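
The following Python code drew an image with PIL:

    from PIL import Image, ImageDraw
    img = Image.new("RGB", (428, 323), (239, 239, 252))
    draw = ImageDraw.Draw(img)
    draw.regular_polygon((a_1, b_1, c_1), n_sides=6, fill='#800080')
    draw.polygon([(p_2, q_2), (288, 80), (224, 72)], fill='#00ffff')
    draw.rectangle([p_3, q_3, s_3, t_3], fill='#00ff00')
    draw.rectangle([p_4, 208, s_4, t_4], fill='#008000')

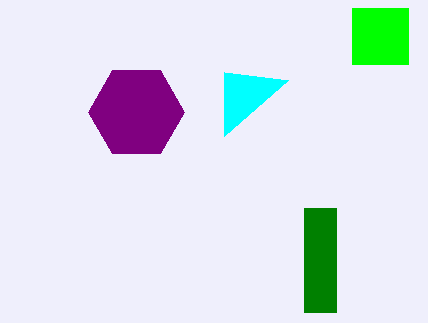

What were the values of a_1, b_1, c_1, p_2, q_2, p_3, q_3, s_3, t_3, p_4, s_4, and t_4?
a_1 = 136, b_1 = 112, c_1 = 48, p_2 = 224, q_2 = 136, p_3 = 352, q_3 = 8, s_3 = 408, t_3 = 64, p_4 = 304, s_4 = 336, t_4 = 312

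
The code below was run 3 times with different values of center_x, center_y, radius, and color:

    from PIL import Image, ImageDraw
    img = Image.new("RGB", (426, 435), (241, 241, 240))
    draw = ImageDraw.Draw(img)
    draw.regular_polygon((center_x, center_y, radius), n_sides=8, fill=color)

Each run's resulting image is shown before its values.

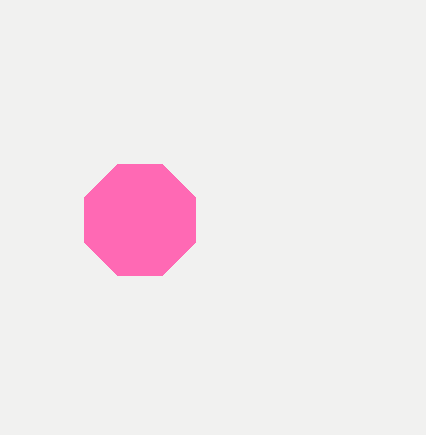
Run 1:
center_x = 140, center_y = 220, radius = 60, color = 'hotpink'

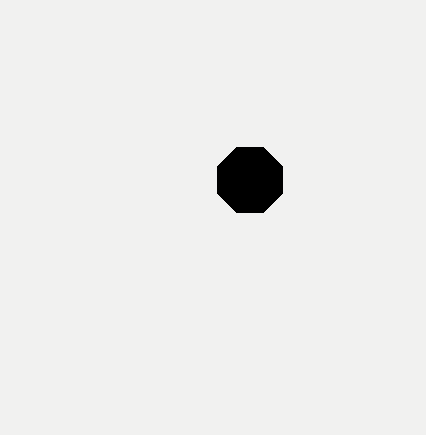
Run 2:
center_x = 250
center_y = 180
radius = 35
color = 'black'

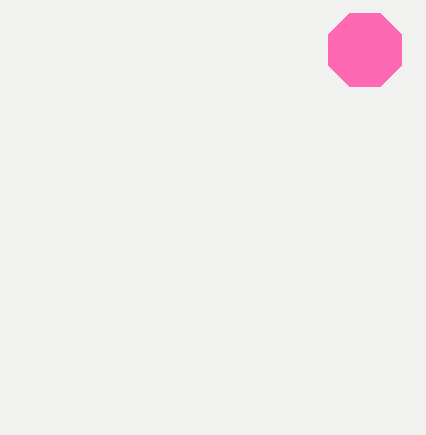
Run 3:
center_x = 365; center_y = 50; radius = 40; color = 'hotpink'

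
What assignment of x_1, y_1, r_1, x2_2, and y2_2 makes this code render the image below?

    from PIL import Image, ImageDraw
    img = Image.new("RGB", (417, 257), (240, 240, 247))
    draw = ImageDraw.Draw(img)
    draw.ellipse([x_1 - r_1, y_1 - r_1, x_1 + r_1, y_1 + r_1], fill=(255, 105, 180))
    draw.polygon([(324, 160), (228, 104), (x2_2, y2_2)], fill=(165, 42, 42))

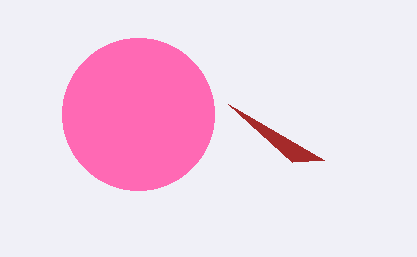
x_1 = 138, y_1 = 114, r_1 = 76, x2_2 = 292, y2_2 = 162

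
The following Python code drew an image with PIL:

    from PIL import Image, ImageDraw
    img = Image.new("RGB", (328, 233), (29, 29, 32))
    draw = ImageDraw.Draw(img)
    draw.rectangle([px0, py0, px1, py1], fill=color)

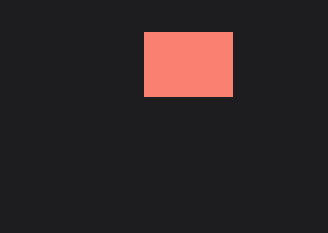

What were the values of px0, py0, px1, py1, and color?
px0 = 144
py0 = 32
px1 = 232
py1 = 96
color = 'salmon'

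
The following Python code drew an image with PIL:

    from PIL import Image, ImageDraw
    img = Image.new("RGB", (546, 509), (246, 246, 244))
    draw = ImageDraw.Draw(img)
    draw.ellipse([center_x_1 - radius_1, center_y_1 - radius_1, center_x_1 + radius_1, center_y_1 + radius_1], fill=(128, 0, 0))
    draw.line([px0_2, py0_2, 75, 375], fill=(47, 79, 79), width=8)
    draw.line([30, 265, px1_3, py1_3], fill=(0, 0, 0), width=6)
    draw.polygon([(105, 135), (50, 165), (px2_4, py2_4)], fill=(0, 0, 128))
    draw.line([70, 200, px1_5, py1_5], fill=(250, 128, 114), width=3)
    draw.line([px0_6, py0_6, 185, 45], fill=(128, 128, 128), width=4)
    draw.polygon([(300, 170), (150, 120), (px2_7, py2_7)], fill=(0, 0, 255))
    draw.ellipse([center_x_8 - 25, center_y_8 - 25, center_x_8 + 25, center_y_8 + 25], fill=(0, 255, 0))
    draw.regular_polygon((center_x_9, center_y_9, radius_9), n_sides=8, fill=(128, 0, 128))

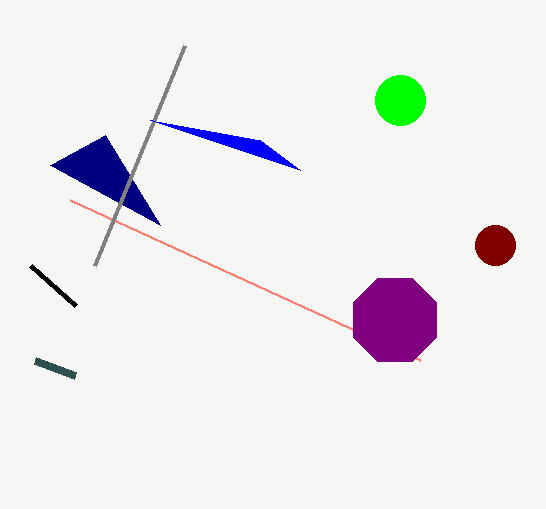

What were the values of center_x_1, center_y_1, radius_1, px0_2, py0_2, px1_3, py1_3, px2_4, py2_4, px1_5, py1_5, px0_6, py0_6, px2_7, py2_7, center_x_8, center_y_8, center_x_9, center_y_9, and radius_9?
center_x_1 = 495
center_y_1 = 245
radius_1 = 20
px0_2 = 35
py0_2 = 360
px1_3 = 75
py1_3 = 305
px2_4 = 160
py2_4 = 225
px1_5 = 420
py1_5 = 360
px0_6 = 95
py0_6 = 265
px2_7 = 260
py2_7 = 140
center_x_8 = 400
center_y_8 = 100
center_x_9 = 395
center_y_9 = 320
radius_9 = 45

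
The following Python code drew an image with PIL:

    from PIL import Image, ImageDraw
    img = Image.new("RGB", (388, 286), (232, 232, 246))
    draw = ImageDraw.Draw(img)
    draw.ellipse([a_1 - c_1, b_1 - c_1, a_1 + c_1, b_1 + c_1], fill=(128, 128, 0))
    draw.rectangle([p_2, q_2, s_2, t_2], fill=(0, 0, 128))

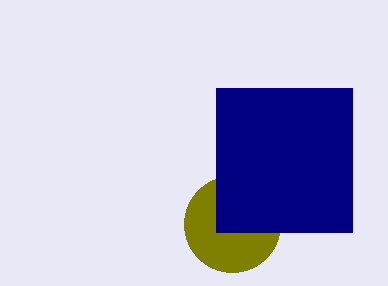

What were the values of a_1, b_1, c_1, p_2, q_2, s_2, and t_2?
a_1 = 232; b_1 = 224; c_1 = 48; p_2 = 216; q_2 = 88; s_2 = 352; t_2 = 232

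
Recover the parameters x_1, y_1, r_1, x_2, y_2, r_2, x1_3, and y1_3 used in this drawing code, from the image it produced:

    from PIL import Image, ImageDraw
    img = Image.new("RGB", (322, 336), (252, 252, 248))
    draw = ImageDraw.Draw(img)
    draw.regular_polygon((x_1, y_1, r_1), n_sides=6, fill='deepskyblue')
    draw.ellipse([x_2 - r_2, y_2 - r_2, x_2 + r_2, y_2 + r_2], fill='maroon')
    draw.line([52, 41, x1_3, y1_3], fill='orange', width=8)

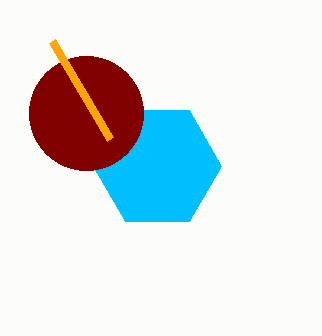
x_1 = 157
y_1 = 166
r_1 = 64
x_2 = 86
y_2 = 113
r_2 = 57
x1_3 = 110
y1_3 = 139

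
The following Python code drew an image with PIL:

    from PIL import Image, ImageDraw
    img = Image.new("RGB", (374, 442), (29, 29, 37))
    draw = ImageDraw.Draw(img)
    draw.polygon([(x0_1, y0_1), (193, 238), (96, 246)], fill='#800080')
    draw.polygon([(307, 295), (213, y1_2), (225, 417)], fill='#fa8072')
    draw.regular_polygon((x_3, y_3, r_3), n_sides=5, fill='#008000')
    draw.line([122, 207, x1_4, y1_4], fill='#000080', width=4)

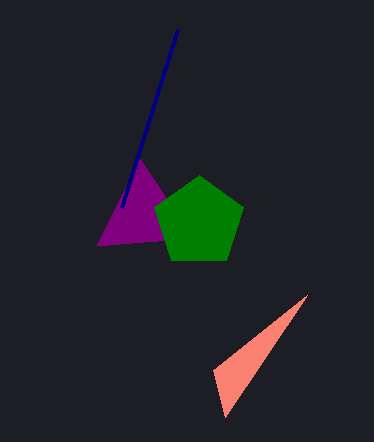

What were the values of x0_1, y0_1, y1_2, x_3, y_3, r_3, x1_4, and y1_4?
x0_1 = 140
y0_1 = 159
y1_2 = 370
x_3 = 199
y_3 = 222
r_3 = 47
x1_4 = 178
y1_4 = 29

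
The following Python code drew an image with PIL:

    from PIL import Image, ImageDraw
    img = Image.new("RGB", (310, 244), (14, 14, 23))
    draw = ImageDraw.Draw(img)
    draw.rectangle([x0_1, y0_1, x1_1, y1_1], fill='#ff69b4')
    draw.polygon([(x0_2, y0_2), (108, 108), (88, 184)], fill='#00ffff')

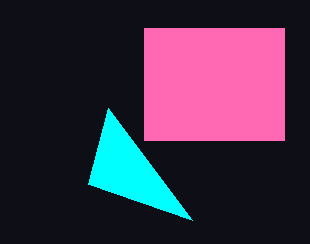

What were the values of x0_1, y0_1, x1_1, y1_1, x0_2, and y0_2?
x0_1 = 144
y0_1 = 28
x1_1 = 284
y1_1 = 140
x0_2 = 192
y0_2 = 220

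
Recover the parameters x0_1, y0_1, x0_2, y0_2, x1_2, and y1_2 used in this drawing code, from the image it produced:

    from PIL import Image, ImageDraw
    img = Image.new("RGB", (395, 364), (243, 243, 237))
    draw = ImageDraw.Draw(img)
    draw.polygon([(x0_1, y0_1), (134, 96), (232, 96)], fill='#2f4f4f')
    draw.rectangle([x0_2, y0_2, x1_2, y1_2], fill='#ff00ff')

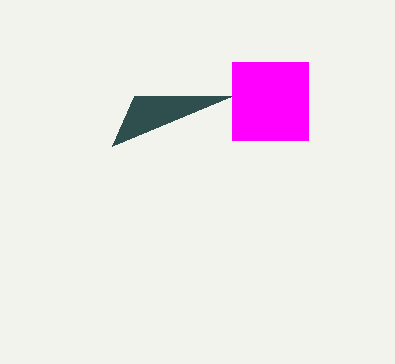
x0_1 = 112, y0_1 = 146, x0_2 = 232, y0_2 = 62, x1_2 = 308, y1_2 = 140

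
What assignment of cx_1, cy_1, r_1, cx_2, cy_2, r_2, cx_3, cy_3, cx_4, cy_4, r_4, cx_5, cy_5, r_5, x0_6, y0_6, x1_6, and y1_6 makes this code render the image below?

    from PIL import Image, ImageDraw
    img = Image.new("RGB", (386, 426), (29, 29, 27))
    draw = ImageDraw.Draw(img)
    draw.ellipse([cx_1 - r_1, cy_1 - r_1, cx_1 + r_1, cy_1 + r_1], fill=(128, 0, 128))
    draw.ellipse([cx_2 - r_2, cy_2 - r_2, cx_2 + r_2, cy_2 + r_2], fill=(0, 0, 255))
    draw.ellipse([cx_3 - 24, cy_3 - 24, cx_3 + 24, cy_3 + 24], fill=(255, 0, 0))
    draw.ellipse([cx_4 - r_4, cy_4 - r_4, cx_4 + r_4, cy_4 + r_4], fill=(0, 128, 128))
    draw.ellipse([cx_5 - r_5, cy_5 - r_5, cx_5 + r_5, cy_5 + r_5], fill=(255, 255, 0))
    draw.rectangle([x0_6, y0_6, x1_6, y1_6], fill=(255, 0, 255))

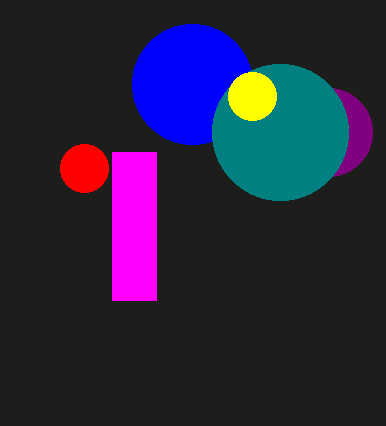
cx_1 = 328, cy_1 = 132, r_1 = 44, cx_2 = 192, cy_2 = 84, r_2 = 60, cx_3 = 84, cy_3 = 168, cx_4 = 280, cy_4 = 132, r_4 = 68, cx_5 = 252, cy_5 = 96, r_5 = 24, x0_6 = 112, y0_6 = 152, x1_6 = 156, y1_6 = 300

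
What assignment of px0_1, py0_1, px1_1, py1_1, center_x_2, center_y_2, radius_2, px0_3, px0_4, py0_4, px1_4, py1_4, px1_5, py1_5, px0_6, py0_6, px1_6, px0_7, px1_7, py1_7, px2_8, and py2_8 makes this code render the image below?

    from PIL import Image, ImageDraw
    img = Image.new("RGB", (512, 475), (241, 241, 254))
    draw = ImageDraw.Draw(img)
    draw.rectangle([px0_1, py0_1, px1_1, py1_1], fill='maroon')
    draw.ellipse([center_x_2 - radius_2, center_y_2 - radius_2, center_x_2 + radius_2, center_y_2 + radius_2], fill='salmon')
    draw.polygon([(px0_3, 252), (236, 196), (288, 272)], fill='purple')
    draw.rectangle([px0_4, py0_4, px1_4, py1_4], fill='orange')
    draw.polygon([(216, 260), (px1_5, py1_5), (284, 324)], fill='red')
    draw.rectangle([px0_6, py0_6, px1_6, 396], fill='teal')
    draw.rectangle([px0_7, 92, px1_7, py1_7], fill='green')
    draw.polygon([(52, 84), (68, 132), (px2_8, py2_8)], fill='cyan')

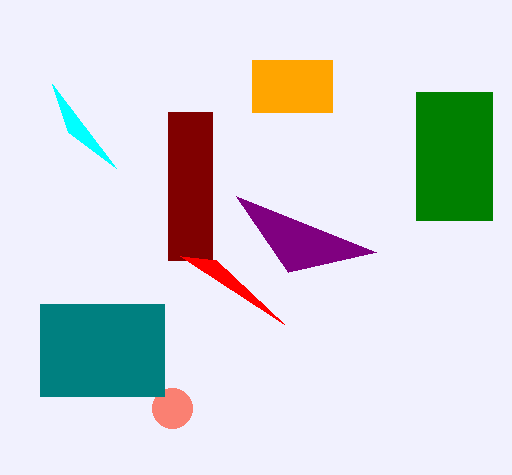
px0_1 = 168, py0_1 = 112, px1_1 = 212, py1_1 = 260, center_x_2 = 172, center_y_2 = 408, radius_2 = 20, px0_3 = 376, px0_4 = 252, py0_4 = 60, px1_4 = 332, py1_4 = 112, px1_5 = 180, py1_5 = 256, px0_6 = 40, py0_6 = 304, px1_6 = 164, px0_7 = 416, px1_7 = 492, py1_7 = 220, px2_8 = 116, py2_8 = 168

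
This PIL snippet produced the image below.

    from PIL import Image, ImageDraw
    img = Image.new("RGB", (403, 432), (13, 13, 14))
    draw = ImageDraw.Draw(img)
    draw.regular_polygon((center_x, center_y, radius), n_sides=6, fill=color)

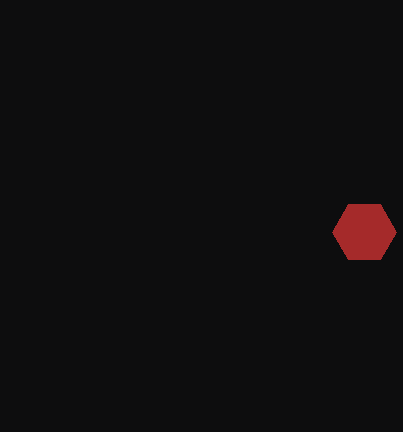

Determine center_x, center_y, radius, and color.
center_x = 364
center_y = 232
radius = 32
color = 'brown'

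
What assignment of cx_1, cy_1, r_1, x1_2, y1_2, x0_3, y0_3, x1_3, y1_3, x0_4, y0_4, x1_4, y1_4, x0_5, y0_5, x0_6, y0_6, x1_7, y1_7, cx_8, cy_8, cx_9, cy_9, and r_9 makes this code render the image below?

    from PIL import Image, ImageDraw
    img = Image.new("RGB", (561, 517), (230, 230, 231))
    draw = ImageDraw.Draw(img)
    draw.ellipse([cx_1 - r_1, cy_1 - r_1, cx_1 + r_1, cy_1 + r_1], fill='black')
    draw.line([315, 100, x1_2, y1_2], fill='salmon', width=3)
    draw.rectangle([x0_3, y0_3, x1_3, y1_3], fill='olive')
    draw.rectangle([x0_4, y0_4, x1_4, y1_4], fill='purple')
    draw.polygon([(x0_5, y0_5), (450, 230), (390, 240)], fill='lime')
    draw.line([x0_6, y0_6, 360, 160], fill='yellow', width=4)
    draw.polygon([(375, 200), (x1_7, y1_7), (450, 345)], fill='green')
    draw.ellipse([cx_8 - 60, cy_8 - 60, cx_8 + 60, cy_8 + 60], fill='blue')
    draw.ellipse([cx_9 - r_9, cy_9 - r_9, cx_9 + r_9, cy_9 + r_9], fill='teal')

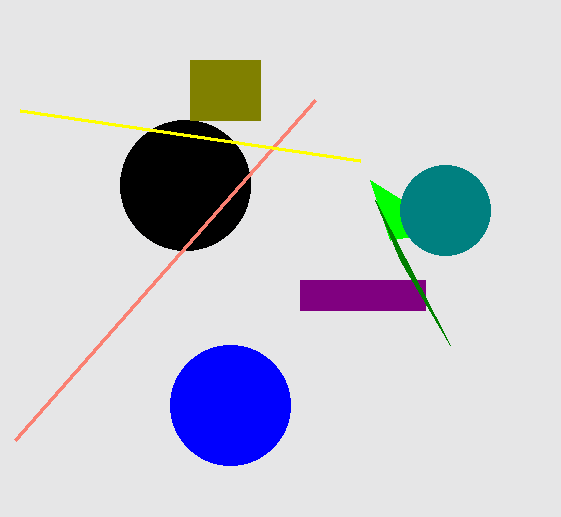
cx_1 = 185, cy_1 = 185, r_1 = 65, x1_2 = 15, y1_2 = 440, x0_3 = 190, y0_3 = 60, x1_3 = 260, y1_3 = 120, x0_4 = 300, y0_4 = 280, x1_4 = 425, y1_4 = 310, x0_5 = 370, y0_5 = 180, x0_6 = 20, y0_6 = 110, x1_7 = 400, y1_7 = 260, cx_8 = 230, cy_8 = 405, cx_9 = 445, cy_9 = 210, r_9 = 45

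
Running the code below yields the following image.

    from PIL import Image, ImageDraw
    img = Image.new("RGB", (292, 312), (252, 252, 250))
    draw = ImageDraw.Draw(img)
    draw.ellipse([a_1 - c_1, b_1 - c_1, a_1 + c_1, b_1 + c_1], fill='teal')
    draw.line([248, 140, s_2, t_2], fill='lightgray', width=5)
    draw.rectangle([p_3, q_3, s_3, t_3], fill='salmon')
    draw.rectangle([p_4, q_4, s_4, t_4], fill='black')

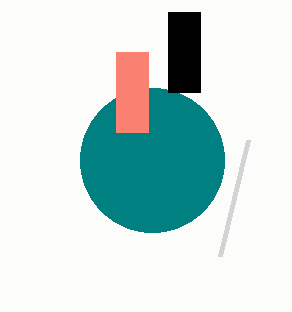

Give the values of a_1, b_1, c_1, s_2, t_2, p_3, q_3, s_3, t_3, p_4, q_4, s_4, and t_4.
a_1 = 152
b_1 = 160
c_1 = 72
s_2 = 220
t_2 = 256
p_3 = 116
q_3 = 52
s_3 = 148
t_3 = 132
p_4 = 168
q_4 = 12
s_4 = 200
t_4 = 92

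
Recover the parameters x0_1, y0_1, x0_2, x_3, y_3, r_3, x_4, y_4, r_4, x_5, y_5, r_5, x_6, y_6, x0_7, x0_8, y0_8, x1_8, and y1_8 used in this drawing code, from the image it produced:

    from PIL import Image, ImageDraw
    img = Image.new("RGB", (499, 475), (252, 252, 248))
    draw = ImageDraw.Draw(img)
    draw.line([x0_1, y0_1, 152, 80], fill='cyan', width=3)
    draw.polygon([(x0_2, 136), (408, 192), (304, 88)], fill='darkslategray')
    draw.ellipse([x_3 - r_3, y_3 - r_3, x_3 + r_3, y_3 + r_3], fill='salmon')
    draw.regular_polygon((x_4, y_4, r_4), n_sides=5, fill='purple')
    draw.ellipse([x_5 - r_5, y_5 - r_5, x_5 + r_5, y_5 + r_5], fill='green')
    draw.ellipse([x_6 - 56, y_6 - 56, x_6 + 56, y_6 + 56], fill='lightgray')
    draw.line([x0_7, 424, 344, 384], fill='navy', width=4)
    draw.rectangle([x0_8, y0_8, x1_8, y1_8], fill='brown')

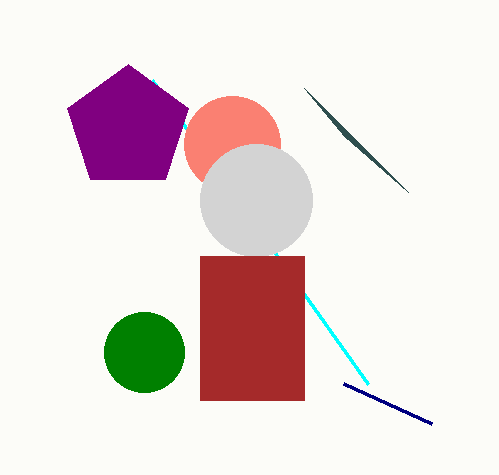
x0_1 = 368; y0_1 = 384; x0_2 = 344; x_3 = 232; y_3 = 144; r_3 = 48; x_4 = 128; y_4 = 128; r_4 = 64; x_5 = 144; y_5 = 352; r_5 = 40; x_6 = 256; y_6 = 200; x0_7 = 432; x0_8 = 200; y0_8 = 256; x1_8 = 304; y1_8 = 400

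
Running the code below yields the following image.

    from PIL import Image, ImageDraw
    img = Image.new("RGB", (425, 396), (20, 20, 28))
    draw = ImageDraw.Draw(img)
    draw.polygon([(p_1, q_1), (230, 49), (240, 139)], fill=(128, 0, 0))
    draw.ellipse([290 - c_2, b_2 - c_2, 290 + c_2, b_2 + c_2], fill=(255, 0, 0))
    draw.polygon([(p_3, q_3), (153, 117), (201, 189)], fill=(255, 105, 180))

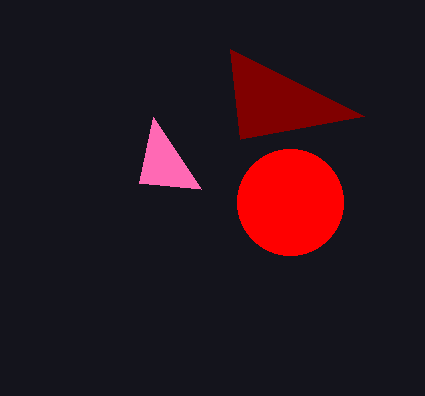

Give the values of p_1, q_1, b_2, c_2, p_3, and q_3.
p_1 = 364
q_1 = 116
b_2 = 202
c_2 = 53
p_3 = 139
q_3 = 183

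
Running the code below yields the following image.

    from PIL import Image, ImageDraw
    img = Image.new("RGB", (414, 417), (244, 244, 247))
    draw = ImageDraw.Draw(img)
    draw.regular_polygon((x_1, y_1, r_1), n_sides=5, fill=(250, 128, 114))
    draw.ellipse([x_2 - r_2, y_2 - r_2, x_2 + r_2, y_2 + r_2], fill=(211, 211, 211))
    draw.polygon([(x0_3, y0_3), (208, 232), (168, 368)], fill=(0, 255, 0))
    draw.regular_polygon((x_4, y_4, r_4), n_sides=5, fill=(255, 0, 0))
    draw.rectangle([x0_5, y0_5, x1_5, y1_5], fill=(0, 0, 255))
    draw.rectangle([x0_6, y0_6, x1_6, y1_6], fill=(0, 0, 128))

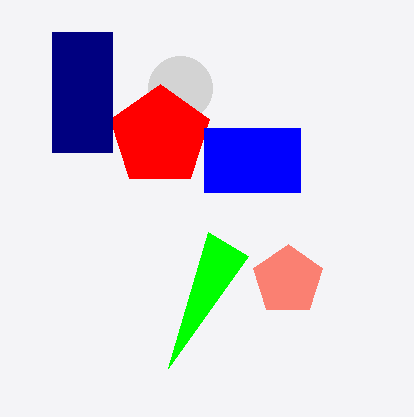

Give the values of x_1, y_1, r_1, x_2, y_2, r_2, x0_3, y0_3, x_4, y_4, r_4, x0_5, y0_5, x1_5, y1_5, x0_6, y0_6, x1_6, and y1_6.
x_1 = 288; y_1 = 280; r_1 = 36; x_2 = 180; y_2 = 88; r_2 = 32; x0_3 = 248; y0_3 = 256; x_4 = 160; y_4 = 136; r_4 = 52; x0_5 = 204; y0_5 = 128; x1_5 = 300; y1_5 = 192; x0_6 = 52; y0_6 = 32; x1_6 = 112; y1_6 = 152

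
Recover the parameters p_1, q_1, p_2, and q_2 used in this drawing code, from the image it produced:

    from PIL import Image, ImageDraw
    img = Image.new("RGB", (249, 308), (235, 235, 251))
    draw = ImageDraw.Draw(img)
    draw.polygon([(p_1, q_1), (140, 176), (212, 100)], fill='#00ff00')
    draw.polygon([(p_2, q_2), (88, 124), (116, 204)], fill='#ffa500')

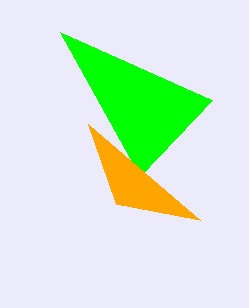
p_1 = 60, q_1 = 32, p_2 = 200, q_2 = 220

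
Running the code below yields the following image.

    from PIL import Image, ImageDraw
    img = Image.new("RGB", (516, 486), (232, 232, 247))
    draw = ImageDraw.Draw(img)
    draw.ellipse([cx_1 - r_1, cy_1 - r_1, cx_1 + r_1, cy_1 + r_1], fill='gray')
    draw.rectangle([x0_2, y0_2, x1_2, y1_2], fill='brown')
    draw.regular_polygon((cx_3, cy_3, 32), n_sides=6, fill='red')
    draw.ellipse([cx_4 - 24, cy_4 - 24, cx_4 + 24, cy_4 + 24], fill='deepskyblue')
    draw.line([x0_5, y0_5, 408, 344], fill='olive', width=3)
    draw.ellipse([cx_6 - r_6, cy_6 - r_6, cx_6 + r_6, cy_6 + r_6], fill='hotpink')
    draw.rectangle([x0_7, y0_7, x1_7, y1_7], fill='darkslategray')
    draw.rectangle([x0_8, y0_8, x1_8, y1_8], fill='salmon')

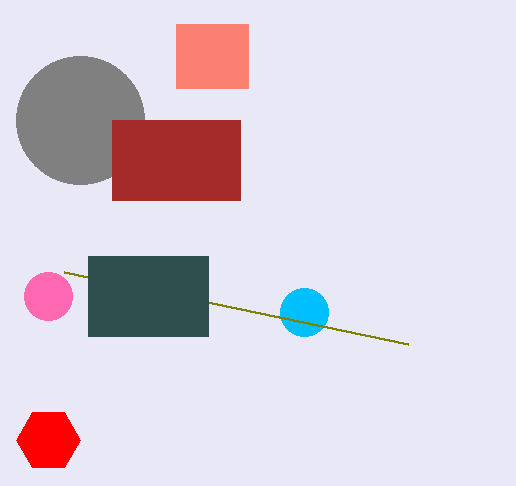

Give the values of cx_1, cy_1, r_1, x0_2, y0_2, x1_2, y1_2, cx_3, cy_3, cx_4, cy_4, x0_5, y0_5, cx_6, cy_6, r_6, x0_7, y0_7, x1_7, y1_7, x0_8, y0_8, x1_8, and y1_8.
cx_1 = 80
cy_1 = 120
r_1 = 64
x0_2 = 112
y0_2 = 120
x1_2 = 240
y1_2 = 200
cx_3 = 48
cy_3 = 440
cx_4 = 304
cy_4 = 312
x0_5 = 64
y0_5 = 272
cx_6 = 48
cy_6 = 296
r_6 = 24
x0_7 = 88
y0_7 = 256
x1_7 = 208
y1_7 = 336
x0_8 = 176
y0_8 = 24
x1_8 = 248
y1_8 = 88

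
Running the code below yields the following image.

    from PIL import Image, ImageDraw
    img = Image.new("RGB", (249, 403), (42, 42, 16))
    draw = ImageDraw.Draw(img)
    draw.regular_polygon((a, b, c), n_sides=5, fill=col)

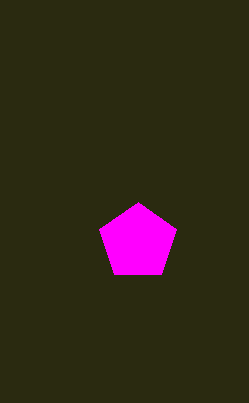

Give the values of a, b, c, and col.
a = 138; b = 242; c = 40; col = 'magenta'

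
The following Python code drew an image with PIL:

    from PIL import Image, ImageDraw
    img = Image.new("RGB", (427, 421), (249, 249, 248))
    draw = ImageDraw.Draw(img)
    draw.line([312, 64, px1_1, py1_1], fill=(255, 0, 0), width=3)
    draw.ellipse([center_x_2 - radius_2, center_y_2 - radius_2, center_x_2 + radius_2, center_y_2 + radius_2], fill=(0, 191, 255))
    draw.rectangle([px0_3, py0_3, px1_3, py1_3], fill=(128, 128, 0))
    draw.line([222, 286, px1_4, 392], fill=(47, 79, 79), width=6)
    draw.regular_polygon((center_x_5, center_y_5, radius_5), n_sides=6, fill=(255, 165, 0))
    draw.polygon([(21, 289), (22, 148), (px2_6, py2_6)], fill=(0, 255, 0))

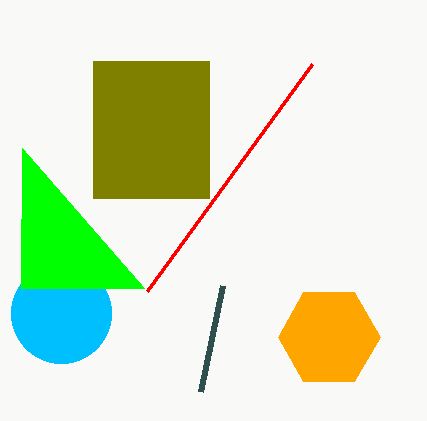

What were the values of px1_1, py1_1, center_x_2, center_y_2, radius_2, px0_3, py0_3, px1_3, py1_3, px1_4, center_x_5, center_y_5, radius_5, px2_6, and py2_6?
px1_1 = 147
py1_1 = 291
center_x_2 = 61
center_y_2 = 313
radius_2 = 50
px0_3 = 93
py0_3 = 61
px1_3 = 209
py1_3 = 198
px1_4 = 200
center_x_5 = 329
center_y_5 = 337
radius_5 = 51
px2_6 = 144
py2_6 = 288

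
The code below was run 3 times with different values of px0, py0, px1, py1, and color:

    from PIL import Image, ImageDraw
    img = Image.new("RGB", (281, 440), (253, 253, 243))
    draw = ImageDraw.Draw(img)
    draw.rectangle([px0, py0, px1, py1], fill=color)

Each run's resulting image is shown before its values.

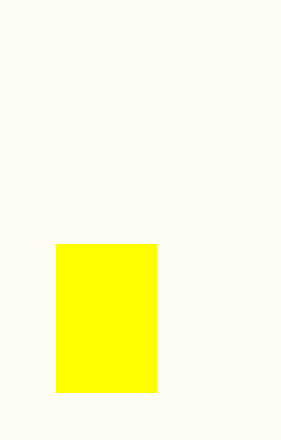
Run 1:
px0 = 56
py0 = 244
px1 = 156
py1 = 392
color = 'yellow'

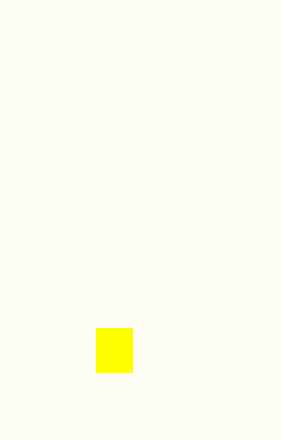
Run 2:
px0 = 96, py0 = 328, px1 = 132, py1 = 372, color = 'yellow'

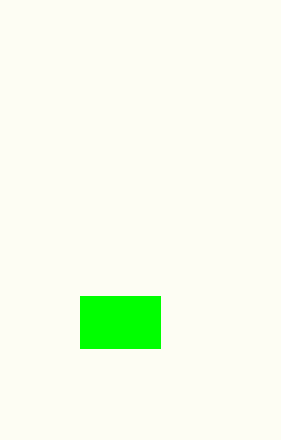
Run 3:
px0 = 80, py0 = 296, px1 = 160, py1 = 348, color = 'lime'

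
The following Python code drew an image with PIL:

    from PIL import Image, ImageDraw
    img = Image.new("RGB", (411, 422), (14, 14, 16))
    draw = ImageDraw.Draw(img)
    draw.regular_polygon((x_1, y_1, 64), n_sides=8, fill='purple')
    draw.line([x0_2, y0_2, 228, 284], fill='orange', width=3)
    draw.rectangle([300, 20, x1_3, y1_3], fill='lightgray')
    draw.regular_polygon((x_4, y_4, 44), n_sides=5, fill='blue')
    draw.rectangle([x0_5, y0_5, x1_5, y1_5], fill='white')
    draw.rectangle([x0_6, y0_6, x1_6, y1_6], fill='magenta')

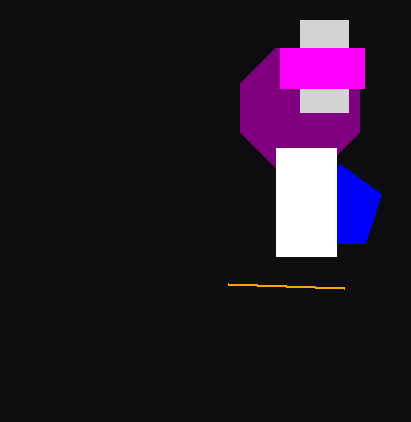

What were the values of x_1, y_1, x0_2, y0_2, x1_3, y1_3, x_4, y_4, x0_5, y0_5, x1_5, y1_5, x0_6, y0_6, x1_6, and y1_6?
x_1 = 300, y_1 = 108, x0_2 = 344, y0_2 = 288, x1_3 = 348, y1_3 = 112, x_4 = 340, y_4 = 208, x0_5 = 276, y0_5 = 148, x1_5 = 336, y1_5 = 256, x0_6 = 280, y0_6 = 48, x1_6 = 364, y1_6 = 88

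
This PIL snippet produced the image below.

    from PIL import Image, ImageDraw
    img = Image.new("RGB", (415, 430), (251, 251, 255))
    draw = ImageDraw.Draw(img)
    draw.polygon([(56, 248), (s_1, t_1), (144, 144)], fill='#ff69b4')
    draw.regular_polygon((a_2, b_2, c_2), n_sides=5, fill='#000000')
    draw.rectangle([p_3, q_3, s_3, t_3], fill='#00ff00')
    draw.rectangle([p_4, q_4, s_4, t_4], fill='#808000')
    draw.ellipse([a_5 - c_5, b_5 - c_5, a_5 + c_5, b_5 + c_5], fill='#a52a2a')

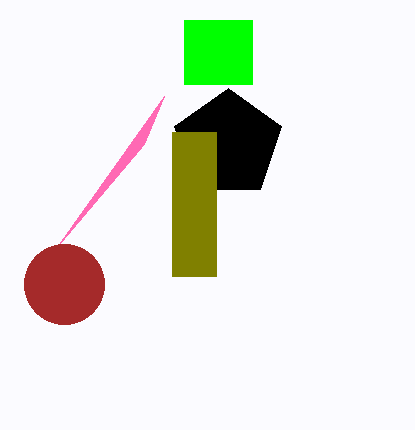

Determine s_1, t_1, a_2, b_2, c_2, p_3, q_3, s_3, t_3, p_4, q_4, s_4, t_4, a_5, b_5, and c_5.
s_1 = 164
t_1 = 96
a_2 = 228
b_2 = 144
c_2 = 56
p_3 = 184
q_3 = 20
s_3 = 252
t_3 = 84
p_4 = 172
q_4 = 132
s_4 = 216
t_4 = 276
a_5 = 64
b_5 = 284
c_5 = 40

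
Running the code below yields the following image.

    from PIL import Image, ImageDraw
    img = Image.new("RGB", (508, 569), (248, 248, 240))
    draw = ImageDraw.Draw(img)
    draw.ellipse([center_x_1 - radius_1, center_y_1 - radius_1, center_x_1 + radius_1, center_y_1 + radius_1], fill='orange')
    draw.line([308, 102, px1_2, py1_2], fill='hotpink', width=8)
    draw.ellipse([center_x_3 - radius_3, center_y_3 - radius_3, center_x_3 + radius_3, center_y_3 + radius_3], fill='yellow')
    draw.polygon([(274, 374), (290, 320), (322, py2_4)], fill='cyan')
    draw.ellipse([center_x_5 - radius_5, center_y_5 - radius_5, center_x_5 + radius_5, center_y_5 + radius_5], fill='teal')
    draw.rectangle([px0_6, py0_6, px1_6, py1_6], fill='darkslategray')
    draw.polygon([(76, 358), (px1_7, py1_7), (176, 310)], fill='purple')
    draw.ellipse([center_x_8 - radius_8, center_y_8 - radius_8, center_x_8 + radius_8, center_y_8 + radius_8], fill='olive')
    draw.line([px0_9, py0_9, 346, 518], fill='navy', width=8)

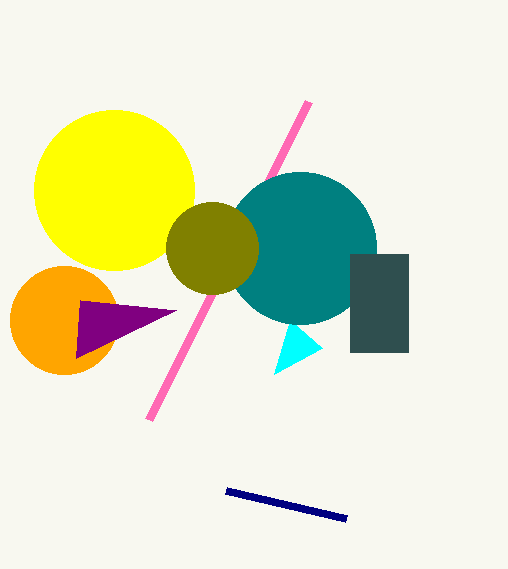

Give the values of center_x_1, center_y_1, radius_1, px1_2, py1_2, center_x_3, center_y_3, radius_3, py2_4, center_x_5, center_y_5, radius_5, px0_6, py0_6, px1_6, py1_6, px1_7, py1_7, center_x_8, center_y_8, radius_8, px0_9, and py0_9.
center_x_1 = 64
center_y_1 = 320
radius_1 = 54
px1_2 = 148
py1_2 = 420
center_x_3 = 114
center_y_3 = 190
radius_3 = 80
py2_4 = 348
center_x_5 = 300
center_y_5 = 248
radius_5 = 76
px0_6 = 350
py0_6 = 254
px1_6 = 408
py1_6 = 352
px1_7 = 80
py1_7 = 300
center_x_8 = 212
center_y_8 = 248
radius_8 = 46
px0_9 = 226
py0_9 = 490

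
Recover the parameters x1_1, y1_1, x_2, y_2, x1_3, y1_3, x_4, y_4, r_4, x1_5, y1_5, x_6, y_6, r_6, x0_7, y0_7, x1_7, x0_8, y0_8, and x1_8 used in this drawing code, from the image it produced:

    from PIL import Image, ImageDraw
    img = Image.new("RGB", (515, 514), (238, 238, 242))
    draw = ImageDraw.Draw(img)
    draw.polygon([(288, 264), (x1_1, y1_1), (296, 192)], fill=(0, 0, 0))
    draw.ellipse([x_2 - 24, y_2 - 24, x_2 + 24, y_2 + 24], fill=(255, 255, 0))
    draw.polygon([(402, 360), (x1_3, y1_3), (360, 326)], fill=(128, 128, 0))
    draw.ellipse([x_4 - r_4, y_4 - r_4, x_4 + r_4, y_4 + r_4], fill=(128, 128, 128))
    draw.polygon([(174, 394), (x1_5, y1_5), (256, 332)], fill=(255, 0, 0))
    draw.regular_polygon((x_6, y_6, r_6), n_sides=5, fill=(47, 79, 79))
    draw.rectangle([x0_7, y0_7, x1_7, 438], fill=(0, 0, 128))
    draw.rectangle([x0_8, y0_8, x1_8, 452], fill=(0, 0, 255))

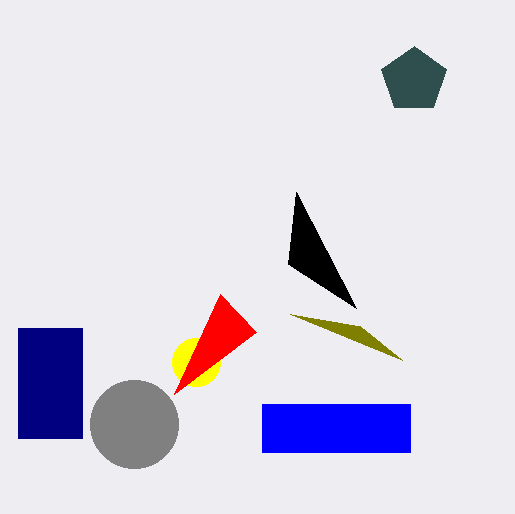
x1_1 = 356, y1_1 = 308, x_2 = 196, y_2 = 362, x1_3 = 290, y1_3 = 314, x_4 = 134, y_4 = 424, r_4 = 44, x1_5 = 220, y1_5 = 294, x_6 = 414, y_6 = 80, r_6 = 34, x0_7 = 18, y0_7 = 328, x1_7 = 82, x0_8 = 262, y0_8 = 404, x1_8 = 410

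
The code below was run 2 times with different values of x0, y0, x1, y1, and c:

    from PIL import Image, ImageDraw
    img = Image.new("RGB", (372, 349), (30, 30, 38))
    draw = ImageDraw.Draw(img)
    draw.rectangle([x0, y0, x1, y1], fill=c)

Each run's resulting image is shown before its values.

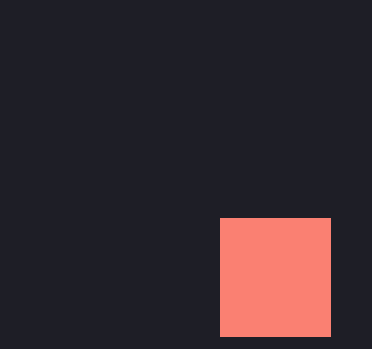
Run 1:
x0 = 220, y0 = 218, x1 = 330, y1 = 336, c = 'salmon'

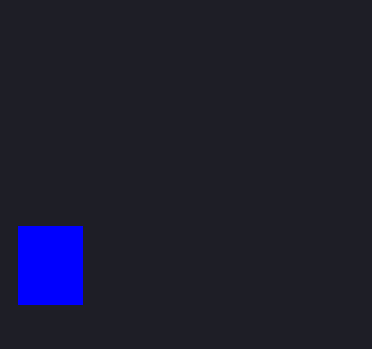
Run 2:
x0 = 18, y0 = 226, x1 = 82, y1 = 304, c = 'blue'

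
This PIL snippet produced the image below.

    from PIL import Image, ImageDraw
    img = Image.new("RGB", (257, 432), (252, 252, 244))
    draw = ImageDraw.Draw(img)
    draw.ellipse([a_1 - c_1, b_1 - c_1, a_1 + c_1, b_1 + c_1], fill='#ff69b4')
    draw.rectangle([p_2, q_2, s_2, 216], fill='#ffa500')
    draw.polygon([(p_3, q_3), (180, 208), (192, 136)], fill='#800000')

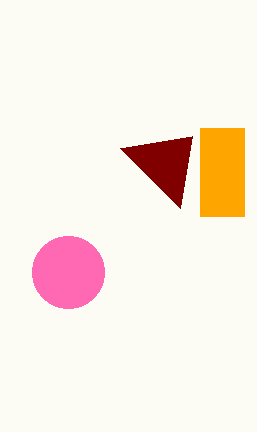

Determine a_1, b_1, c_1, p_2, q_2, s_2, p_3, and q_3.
a_1 = 68, b_1 = 272, c_1 = 36, p_2 = 200, q_2 = 128, s_2 = 244, p_3 = 120, q_3 = 148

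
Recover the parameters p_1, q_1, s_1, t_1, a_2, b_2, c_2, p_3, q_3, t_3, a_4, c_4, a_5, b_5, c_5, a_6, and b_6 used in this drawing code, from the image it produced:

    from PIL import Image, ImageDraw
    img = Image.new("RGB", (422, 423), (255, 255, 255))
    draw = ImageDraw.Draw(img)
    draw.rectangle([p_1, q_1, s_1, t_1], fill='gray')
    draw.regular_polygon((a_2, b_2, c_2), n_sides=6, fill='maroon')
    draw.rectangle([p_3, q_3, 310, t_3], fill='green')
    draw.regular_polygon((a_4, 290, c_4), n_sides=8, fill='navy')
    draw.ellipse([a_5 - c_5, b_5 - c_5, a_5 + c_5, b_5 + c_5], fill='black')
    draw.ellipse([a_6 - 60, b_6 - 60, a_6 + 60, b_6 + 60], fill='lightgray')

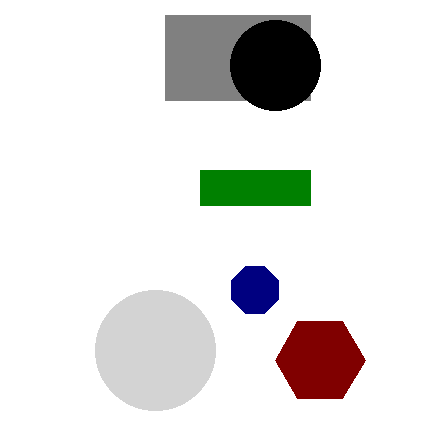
p_1 = 165
q_1 = 15
s_1 = 310
t_1 = 100
a_2 = 320
b_2 = 360
c_2 = 45
p_3 = 200
q_3 = 170
t_3 = 205
a_4 = 255
c_4 = 25
a_5 = 275
b_5 = 65
c_5 = 45
a_6 = 155
b_6 = 350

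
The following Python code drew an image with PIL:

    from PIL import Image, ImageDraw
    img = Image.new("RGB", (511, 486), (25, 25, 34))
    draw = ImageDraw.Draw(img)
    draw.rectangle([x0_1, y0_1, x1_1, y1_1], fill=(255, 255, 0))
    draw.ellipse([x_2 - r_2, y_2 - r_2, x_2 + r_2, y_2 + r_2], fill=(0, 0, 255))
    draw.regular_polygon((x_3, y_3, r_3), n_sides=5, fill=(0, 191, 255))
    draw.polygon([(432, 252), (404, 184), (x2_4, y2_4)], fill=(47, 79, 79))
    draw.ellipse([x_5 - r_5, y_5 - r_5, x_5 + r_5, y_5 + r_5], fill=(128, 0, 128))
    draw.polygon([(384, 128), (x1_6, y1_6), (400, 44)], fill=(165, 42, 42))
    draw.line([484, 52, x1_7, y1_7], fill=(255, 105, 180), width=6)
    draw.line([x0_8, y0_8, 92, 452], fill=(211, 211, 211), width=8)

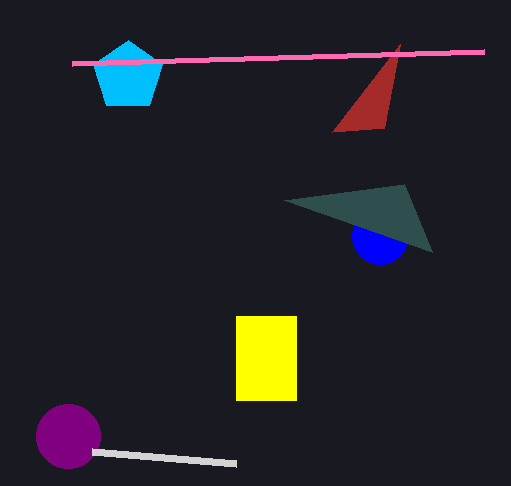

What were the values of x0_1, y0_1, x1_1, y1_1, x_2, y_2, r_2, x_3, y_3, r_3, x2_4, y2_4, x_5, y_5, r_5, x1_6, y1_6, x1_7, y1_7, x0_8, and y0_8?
x0_1 = 236
y0_1 = 316
x1_1 = 296
y1_1 = 400
x_2 = 380
y_2 = 236
r_2 = 28
x_3 = 128
y_3 = 76
r_3 = 36
x2_4 = 284
y2_4 = 200
x_5 = 68
y_5 = 436
r_5 = 32
x1_6 = 332
y1_6 = 132
x1_7 = 72
y1_7 = 64
x0_8 = 236
y0_8 = 464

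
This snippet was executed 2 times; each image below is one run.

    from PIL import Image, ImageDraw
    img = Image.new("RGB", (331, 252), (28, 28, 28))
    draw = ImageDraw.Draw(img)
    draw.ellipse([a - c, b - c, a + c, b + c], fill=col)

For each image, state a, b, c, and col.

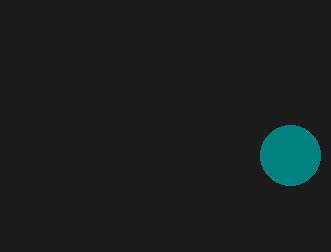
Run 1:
a = 290
b = 155
c = 30
col = 'teal'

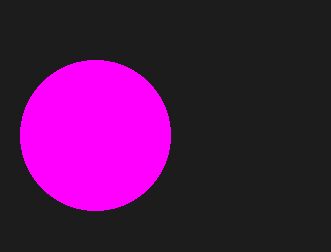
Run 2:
a = 95
b = 135
c = 75
col = 'magenta'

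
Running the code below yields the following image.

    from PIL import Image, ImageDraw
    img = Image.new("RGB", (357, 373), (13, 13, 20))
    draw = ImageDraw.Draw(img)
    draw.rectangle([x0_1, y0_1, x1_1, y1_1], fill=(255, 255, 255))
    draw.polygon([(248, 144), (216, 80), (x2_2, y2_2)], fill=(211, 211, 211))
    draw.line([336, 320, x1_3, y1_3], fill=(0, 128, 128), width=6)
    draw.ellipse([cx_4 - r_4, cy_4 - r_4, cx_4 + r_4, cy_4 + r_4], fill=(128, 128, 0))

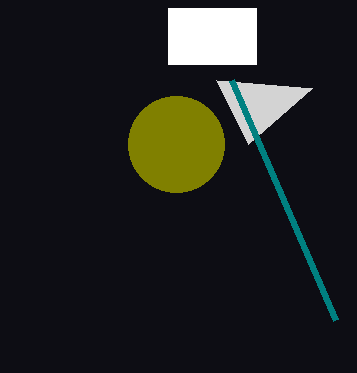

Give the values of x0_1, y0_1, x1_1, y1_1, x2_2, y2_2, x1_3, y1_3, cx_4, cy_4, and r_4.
x0_1 = 168
y0_1 = 8
x1_1 = 256
y1_1 = 64
x2_2 = 312
y2_2 = 88
x1_3 = 232
y1_3 = 80
cx_4 = 176
cy_4 = 144
r_4 = 48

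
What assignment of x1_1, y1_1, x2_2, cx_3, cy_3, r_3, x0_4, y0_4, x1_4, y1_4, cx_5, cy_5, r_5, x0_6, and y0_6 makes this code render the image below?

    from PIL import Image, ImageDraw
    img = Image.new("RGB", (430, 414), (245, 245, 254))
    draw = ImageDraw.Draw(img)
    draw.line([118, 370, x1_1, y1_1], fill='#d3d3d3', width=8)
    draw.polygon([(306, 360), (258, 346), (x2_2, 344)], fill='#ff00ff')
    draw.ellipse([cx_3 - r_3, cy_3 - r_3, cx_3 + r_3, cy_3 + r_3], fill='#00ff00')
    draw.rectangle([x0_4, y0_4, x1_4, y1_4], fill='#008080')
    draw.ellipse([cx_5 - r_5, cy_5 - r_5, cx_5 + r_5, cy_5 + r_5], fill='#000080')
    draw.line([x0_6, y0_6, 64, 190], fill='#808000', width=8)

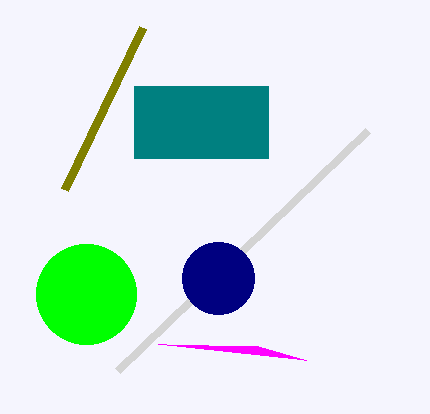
x1_1 = 368; y1_1 = 130; x2_2 = 158; cx_3 = 86; cy_3 = 294; r_3 = 50; x0_4 = 134; y0_4 = 86; x1_4 = 268; y1_4 = 158; cx_5 = 218; cy_5 = 278; r_5 = 36; x0_6 = 142; y0_6 = 28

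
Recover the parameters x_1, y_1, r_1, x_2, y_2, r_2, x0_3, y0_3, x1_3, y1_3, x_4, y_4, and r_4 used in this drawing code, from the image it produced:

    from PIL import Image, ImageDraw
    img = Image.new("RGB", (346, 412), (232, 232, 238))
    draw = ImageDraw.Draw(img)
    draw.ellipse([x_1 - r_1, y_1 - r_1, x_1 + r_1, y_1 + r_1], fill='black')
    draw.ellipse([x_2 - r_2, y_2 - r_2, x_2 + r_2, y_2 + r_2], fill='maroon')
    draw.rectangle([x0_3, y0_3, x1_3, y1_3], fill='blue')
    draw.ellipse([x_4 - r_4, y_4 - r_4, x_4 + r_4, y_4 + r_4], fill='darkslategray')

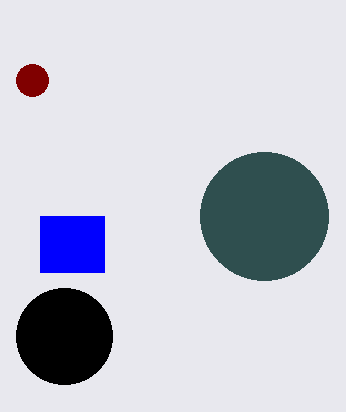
x_1 = 64; y_1 = 336; r_1 = 48; x_2 = 32; y_2 = 80; r_2 = 16; x0_3 = 40; y0_3 = 216; x1_3 = 104; y1_3 = 272; x_4 = 264; y_4 = 216; r_4 = 64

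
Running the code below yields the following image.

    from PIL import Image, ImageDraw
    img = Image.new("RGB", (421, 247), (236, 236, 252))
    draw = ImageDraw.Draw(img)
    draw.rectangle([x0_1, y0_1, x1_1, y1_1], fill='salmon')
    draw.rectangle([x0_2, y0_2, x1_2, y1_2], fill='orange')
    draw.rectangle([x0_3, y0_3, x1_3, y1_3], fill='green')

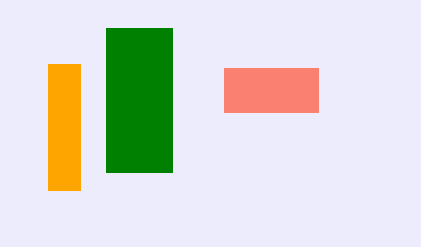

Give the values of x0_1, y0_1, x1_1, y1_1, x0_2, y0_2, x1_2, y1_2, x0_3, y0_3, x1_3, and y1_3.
x0_1 = 224
y0_1 = 68
x1_1 = 318
y1_1 = 112
x0_2 = 48
y0_2 = 64
x1_2 = 80
y1_2 = 190
x0_3 = 106
y0_3 = 28
x1_3 = 172
y1_3 = 172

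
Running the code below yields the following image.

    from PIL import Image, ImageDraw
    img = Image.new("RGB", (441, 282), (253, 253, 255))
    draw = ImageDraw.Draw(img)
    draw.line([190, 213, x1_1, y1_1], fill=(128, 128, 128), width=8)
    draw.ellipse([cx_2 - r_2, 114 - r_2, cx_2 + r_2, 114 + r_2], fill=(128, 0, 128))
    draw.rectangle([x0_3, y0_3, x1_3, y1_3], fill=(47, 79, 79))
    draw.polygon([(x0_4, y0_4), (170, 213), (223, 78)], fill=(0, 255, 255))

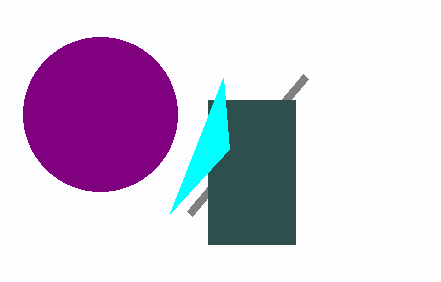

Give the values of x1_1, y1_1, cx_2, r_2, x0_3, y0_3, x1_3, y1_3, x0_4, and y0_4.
x1_1 = 306
y1_1 = 76
cx_2 = 100
r_2 = 77
x0_3 = 208
y0_3 = 100
x1_3 = 295
y1_3 = 244
x0_4 = 229
y0_4 = 149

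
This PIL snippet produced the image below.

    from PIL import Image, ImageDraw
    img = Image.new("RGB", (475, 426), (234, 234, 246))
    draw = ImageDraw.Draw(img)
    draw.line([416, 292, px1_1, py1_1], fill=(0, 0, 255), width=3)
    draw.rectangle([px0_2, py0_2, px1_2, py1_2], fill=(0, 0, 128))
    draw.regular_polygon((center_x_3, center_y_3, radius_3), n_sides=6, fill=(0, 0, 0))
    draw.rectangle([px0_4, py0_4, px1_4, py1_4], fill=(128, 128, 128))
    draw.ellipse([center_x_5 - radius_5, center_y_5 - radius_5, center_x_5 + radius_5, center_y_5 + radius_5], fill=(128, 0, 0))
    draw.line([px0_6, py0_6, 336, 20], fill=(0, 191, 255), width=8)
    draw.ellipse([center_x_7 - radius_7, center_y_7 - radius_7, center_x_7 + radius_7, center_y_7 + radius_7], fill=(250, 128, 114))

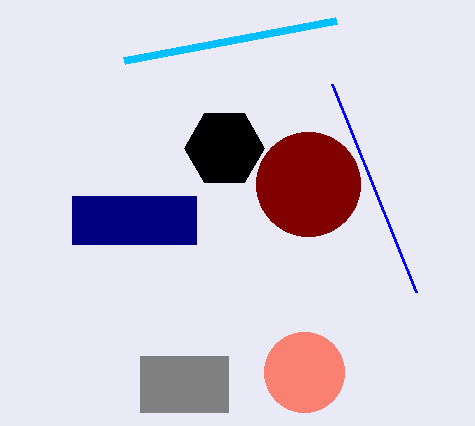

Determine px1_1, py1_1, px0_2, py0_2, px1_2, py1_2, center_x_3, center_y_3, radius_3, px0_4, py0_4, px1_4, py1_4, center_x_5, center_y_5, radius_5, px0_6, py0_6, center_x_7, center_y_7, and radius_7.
px1_1 = 332, py1_1 = 84, px0_2 = 72, py0_2 = 196, px1_2 = 196, py1_2 = 244, center_x_3 = 224, center_y_3 = 148, radius_3 = 40, px0_4 = 140, py0_4 = 356, px1_4 = 228, py1_4 = 412, center_x_5 = 308, center_y_5 = 184, radius_5 = 52, px0_6 = 124, py0_6 = 60, center_x_7 = 304, center_y_7 = 372, radius_7 = 40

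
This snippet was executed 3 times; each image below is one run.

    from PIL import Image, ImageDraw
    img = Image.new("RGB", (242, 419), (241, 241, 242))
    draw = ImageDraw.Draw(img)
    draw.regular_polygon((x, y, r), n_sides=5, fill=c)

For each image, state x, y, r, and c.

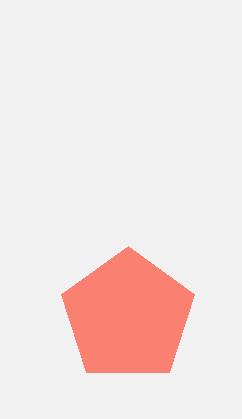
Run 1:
x = 128, y = 316, r = 70, c = 'salmon'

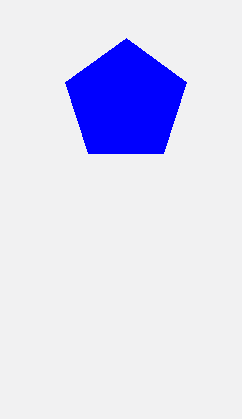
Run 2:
x = 126
y = 102
r = 64
c = 'blue'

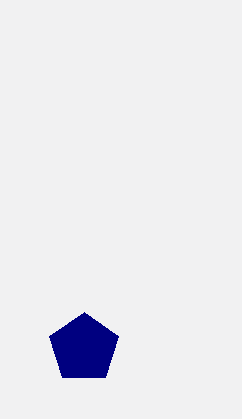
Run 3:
x = 84; y = 348; r = 36; c = 'navy'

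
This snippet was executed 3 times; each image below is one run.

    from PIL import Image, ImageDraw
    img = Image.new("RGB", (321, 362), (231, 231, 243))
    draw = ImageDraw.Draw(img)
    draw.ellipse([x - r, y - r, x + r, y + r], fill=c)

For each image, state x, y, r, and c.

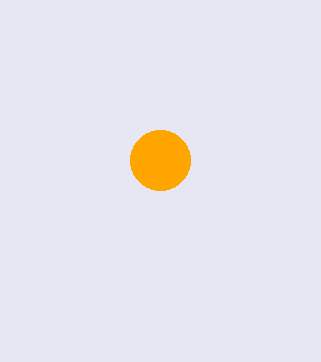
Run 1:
x = 160; y = 160; r = 30; c = 'orange'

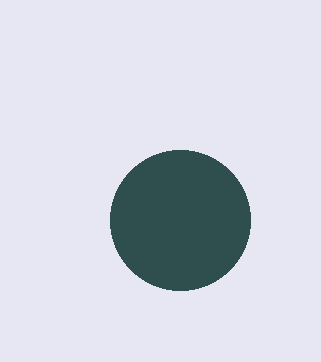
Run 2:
x = 180
y = 220
r = 70
c = 'darkslategray'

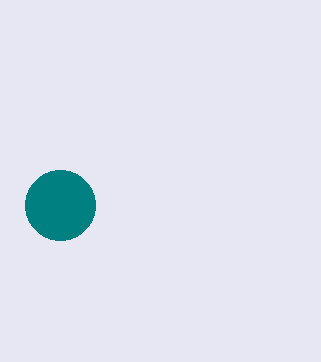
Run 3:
x = 60; y = 205; r = 35; c = 'teal'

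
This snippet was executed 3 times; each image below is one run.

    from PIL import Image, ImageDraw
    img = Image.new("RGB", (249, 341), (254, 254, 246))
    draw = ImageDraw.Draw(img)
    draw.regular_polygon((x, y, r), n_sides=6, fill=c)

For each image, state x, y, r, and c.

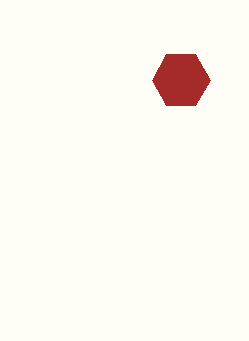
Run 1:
x = 181; y = 80; r = 29; c = 'brown'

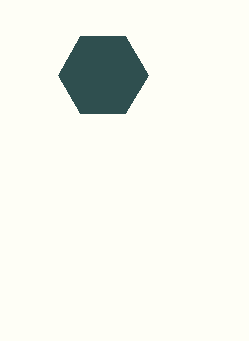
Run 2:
x = 103
y = 75
r = 45
c = 'darkslategray'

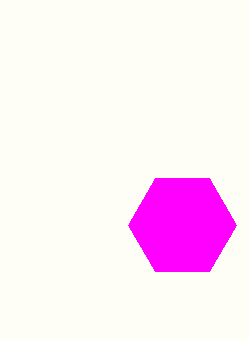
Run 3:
x = 182, y = 225, r = 54, c = 'magenta'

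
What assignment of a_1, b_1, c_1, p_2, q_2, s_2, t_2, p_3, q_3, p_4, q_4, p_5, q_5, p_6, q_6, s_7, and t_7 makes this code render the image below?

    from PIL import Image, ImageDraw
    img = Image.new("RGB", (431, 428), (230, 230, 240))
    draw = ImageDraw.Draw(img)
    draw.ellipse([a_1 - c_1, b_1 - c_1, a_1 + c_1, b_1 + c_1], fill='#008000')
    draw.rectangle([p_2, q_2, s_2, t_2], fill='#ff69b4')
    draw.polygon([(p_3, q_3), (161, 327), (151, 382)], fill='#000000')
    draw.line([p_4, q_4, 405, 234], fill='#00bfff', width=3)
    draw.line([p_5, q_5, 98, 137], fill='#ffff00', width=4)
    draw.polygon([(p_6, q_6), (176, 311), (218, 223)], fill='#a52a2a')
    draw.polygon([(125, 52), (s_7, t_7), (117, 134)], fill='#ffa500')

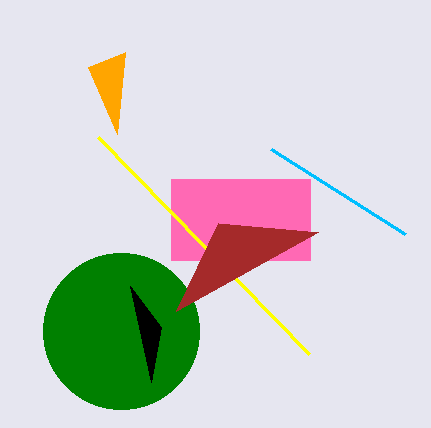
a_1 = 121, b_1 = 331, c_1 = 78, p_2 = 171, q_2 = 179, s_2 = 310, t_2 = 260, p_3 = 130, q_3 = 286, p_4 = 271, q_4 = 149, p_5 = 309, q_5 = 354, p_6 = 318, q_6 = 232, s_7 = 88, t_7 = 67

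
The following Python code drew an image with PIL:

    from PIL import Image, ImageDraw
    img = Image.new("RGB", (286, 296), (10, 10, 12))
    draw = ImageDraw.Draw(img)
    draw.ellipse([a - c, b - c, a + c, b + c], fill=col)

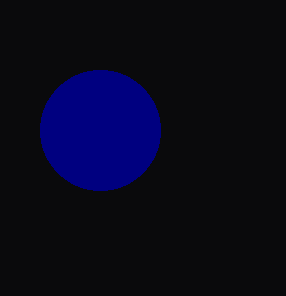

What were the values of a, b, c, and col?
a = 100; b = 130; c = 60; col = 'navy'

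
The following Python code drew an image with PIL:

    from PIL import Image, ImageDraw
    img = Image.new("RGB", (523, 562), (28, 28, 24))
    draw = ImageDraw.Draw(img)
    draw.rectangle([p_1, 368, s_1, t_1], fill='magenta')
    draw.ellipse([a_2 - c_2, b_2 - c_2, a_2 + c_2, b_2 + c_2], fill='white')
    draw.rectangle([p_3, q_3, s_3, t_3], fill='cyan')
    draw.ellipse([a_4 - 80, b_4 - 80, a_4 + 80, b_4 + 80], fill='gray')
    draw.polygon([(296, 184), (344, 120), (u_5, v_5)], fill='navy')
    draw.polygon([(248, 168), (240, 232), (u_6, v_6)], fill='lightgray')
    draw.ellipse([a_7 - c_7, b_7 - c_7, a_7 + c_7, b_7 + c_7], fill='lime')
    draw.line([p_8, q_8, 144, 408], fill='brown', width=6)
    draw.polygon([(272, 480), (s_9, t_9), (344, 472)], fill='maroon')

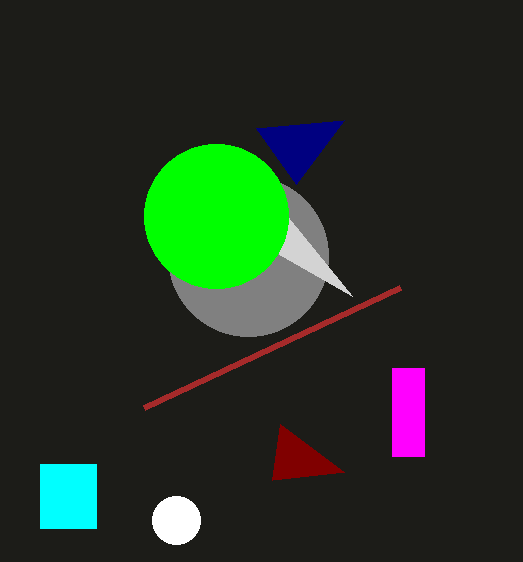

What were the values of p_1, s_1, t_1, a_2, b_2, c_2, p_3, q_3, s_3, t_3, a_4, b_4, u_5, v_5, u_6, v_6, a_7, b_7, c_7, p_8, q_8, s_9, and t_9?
p_1 = 392
s_1 = 424
t_1 = 456
a_2 = 176
b_2 = 520
c_2 = 24
p_3 = 40
q_3 = 464
s_3 = 96
t_3 = 528
a_4 = 248
b_4 = 256
u_5 = 256
v_5 = 128
u_6 = 352
v_6 = 296
a_7 = 216
b_7 = 216
c_7 = 72
p_8 = 400
q_8 = 288
s_9 = 280
t_9 = 424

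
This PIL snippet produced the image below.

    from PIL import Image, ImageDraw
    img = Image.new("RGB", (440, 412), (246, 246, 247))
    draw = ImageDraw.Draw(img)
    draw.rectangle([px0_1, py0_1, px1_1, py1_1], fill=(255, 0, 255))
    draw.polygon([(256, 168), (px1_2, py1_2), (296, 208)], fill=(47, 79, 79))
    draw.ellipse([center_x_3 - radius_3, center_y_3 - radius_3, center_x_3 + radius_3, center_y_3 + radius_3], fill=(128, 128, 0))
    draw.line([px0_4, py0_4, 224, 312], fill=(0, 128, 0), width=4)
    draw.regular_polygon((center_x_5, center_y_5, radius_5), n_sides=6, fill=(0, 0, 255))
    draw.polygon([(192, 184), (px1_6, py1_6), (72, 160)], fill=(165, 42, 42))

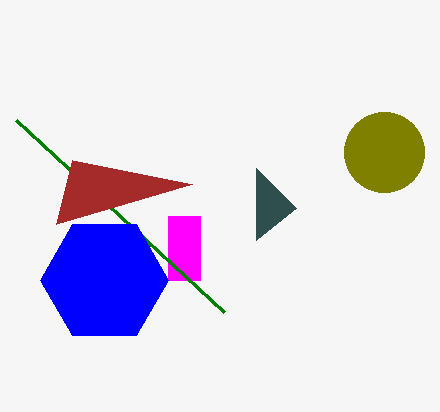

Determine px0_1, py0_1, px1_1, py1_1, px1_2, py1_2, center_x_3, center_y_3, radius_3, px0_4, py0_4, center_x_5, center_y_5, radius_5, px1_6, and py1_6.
px0_1 = 168; py0_1 = 216; px1_1 = 200; py1_1 = 280; px1_2 = 256; py1_2 = 240; center_x_3 = 384; center_y_3 = 152; radius_3 = 40; px0_4 = 16; py0_4 = 120; center_x_5 = 104; center_y_5 = 280; radius_5 = 64; px1_6 = 56; py1_6 = 224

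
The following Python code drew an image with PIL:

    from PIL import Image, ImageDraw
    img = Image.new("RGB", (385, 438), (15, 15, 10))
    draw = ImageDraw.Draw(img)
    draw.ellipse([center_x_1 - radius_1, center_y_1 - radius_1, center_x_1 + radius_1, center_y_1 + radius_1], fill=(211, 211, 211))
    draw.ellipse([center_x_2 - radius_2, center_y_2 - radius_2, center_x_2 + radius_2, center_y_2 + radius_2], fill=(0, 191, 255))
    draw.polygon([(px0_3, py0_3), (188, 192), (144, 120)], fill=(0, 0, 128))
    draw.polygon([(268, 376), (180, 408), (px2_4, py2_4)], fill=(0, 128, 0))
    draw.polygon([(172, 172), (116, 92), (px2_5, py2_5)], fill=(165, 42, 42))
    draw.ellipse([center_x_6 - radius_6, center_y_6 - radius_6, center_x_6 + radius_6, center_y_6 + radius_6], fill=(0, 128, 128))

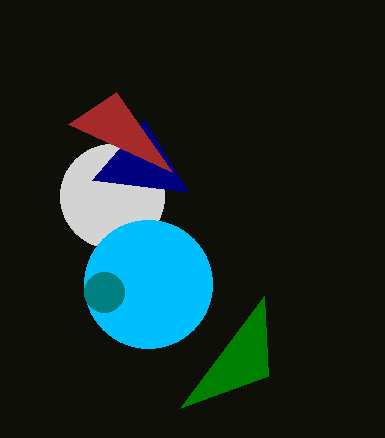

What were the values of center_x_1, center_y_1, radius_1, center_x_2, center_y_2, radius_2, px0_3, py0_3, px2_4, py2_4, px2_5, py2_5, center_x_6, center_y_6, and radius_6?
center_x_1 = 112, center_y_1 = 196, radius_1 = 52, center_x_2 = 148, center_y_2 = 284, radius_2 = 64, px0_3 = 92, py0_3 = 180, px2_4 = 264, py2_4 = 296, px2_5 = 68, py2_5 = 124, center_x_6 = 104, center_y_6 = 292, radius_6 = 20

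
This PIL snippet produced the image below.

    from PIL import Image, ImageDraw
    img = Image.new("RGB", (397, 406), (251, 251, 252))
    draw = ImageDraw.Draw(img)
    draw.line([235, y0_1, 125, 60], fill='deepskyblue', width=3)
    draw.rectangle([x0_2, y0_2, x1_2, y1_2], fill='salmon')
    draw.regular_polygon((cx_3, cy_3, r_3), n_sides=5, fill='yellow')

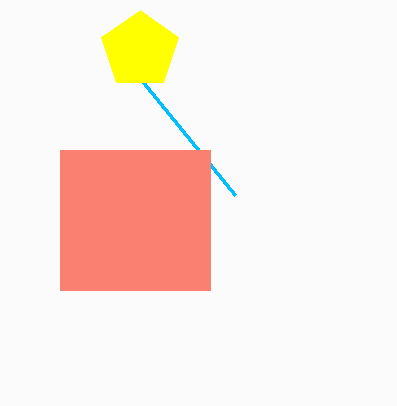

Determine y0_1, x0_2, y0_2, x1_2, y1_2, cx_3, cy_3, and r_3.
y0_1 = 195, x0_2 = 60, y0_2 = 150, x1_2 = 210, y1_2 = 290, cx_3 = 140, cy_3 = 50, r_3 = 40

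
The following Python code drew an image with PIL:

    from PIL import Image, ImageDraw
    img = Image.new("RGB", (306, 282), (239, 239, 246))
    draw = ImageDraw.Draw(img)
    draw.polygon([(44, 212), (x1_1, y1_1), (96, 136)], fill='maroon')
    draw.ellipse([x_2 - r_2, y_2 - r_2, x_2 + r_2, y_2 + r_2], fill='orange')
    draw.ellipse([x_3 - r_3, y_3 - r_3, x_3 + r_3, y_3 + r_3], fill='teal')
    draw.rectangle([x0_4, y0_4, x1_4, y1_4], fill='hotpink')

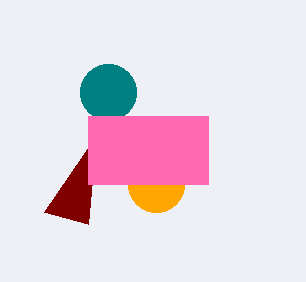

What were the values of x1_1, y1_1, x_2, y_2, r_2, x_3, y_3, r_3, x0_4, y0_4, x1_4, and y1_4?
x1_1 = 88
y1_1 = 224
x_2 = 156
y_2 = 184
r_2 = 28
x_3 = 108
y_3 = 92
r_3 = 28
x0_4 = 88
y0_4 = 116
x1_4 = 208
y1_4 = 184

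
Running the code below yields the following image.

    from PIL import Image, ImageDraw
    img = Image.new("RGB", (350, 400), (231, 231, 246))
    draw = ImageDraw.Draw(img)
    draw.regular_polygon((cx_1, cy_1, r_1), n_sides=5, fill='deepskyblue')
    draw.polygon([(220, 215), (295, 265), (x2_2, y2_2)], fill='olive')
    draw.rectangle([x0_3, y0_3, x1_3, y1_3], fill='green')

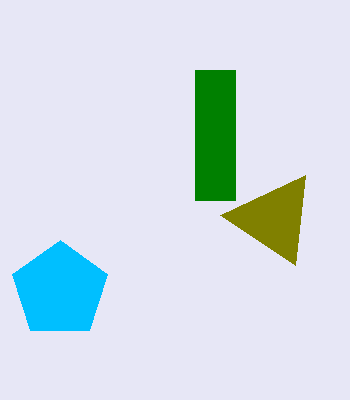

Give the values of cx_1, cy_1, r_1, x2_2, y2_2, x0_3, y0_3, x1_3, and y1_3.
cx_1 = 60
cy_1 = 290
r_1 = 50
x2_2 = 305
y2_2 = 175
x0_3 = 195
y0_3 = 70
x1_3 = 235
y1_3 = 200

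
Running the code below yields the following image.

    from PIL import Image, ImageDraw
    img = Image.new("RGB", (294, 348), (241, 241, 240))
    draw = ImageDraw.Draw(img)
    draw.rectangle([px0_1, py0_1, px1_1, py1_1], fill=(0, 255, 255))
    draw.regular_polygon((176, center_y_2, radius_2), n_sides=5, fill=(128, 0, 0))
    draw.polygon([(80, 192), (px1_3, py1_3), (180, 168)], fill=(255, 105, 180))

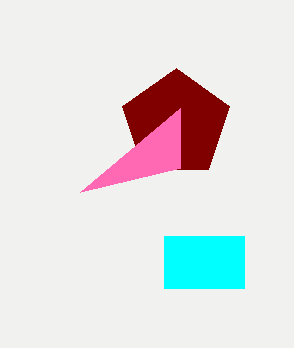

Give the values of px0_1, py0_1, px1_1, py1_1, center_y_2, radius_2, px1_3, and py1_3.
px0_1 = 164; py0_1 = 236; px1_1 = 244; py1_1 = 288; center_y_2 = 124; radius_2 = 56; px1_3 = 180; py1_3 = 108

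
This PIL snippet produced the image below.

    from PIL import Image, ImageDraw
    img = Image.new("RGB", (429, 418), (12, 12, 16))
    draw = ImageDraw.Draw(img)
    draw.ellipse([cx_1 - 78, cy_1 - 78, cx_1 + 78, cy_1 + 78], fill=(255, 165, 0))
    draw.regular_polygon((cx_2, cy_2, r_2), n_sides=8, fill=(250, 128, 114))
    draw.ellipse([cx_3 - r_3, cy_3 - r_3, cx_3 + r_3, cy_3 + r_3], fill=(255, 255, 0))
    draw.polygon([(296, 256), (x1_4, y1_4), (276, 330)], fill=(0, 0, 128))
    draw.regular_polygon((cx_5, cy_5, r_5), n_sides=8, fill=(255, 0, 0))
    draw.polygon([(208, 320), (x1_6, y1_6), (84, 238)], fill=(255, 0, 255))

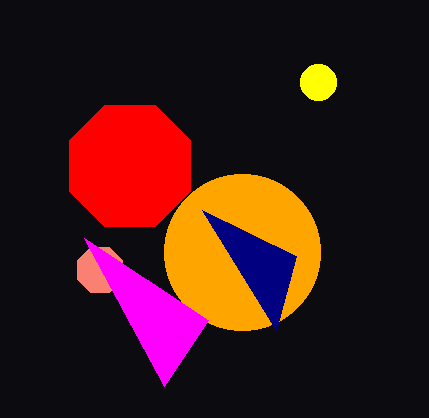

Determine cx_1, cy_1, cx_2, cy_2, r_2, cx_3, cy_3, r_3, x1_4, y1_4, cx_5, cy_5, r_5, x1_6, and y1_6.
cx_1 = 242
cy_1 = 252
cx_2 = 100
cy_2 = 270
r_2 = 24
cx_3 = 318
cy_3 = 82
r_3 = 18
x1_4 = 202
y1_4 = 210
cx_5 = 130
cy_5 = 166
r_5 = 66
x1_6 = 164
y1_6 = 386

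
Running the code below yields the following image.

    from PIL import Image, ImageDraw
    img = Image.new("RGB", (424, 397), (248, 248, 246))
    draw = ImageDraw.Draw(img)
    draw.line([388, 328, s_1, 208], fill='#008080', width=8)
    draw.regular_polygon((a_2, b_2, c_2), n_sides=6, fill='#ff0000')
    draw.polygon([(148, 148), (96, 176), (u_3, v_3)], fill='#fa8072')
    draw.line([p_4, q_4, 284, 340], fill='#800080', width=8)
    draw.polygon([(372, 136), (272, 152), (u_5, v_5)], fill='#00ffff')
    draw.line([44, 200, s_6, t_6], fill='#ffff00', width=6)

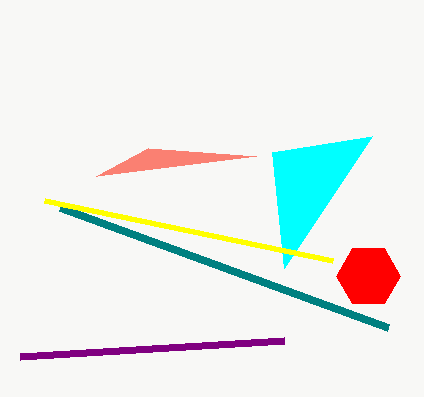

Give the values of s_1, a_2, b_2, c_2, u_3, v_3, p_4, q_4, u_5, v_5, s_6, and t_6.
s_1 = 60; a_2 = 368; b_2 = 276; c_2 = 32; u_3 = 256; v_3 = 156; p_4 = 20; q_4 = 356; u_5 = 284; v_5 = 268; s_6 = 332; t_6 = 260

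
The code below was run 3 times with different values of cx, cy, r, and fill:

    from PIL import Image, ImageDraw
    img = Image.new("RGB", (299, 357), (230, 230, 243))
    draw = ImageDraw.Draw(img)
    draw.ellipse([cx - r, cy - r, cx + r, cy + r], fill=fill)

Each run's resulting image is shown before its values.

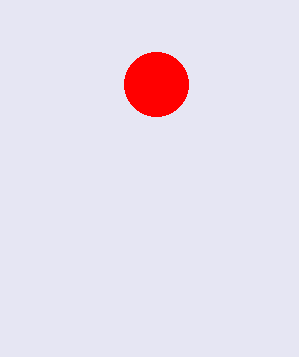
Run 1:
cx = 156, cy = 84, r = 32, fill = 'red'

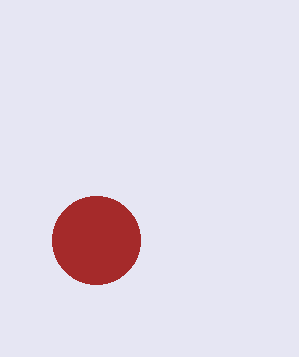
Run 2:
cx = 96
cy = 240
r = 44
fill = 'brown'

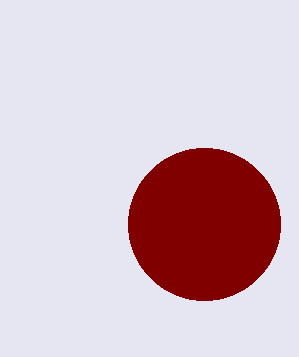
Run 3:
cx = 204, cy = 224, r = 76, fill = 'maroon'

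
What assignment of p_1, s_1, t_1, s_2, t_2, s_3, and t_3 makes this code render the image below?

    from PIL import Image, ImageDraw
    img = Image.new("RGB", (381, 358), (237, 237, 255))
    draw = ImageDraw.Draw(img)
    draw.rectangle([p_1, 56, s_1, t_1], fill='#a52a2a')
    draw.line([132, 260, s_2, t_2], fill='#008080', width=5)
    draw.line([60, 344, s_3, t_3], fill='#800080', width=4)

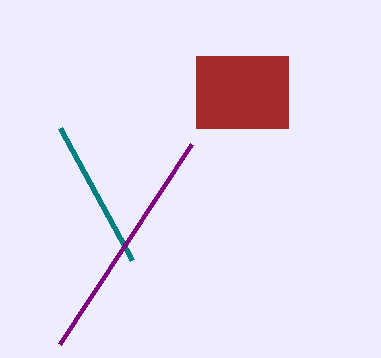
p_1 = 196
s_1 = 288
t_1 = 128
s_2 = 60
t_2 = 128
s_3 = 192
t_3 = 144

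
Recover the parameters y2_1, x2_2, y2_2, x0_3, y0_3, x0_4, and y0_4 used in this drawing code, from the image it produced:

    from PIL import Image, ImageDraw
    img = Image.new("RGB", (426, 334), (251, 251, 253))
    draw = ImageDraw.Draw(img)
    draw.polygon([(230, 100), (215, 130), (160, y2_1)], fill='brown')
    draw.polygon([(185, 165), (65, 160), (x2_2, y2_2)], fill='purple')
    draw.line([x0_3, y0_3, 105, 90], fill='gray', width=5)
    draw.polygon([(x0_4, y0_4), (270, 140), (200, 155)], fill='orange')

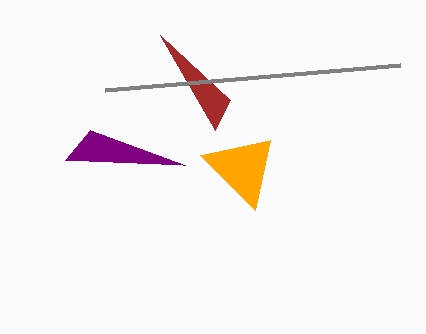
y2_1 = 35; x2_2 = 90; y2_2 = 130; x0_3 = 400; y0_3 = 65; x0_4 = 255; y0_4 = 210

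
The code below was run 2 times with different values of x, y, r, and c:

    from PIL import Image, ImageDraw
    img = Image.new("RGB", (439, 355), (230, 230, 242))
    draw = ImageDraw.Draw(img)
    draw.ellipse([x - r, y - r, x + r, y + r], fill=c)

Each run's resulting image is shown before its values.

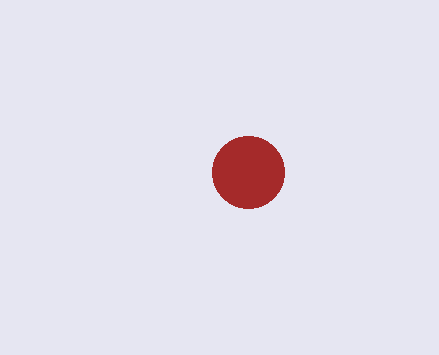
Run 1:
x = 248; y = 172; r = 36; c = 'brown'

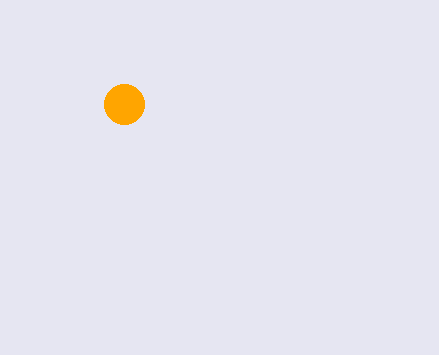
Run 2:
x = 124; y = 104; r = 20; c = 'orange'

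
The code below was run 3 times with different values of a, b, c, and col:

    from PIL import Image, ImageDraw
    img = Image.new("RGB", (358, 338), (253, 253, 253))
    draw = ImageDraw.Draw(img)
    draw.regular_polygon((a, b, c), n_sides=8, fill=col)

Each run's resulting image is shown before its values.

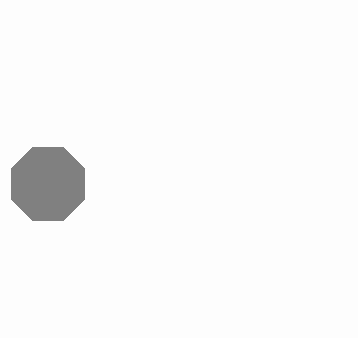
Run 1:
a = 48
b = 184
c = 40
col = 'gray'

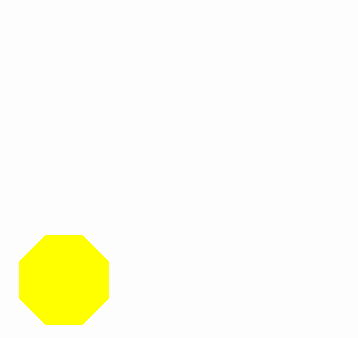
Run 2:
a = 64
b = 280
c = 48
col = 'yellow'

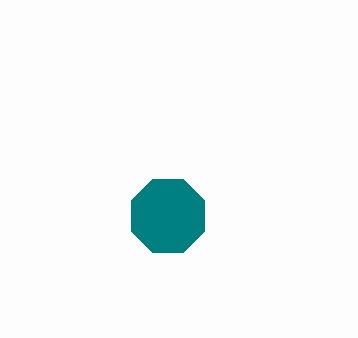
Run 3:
a = 168
b = 216
c = 40
col = 'teal'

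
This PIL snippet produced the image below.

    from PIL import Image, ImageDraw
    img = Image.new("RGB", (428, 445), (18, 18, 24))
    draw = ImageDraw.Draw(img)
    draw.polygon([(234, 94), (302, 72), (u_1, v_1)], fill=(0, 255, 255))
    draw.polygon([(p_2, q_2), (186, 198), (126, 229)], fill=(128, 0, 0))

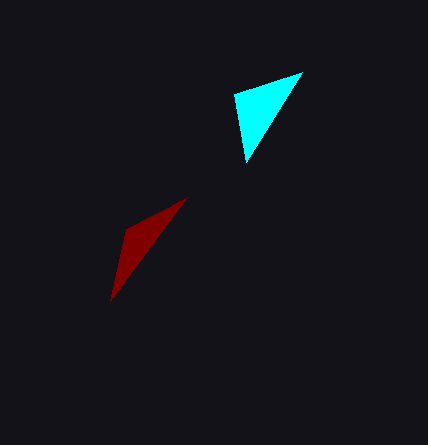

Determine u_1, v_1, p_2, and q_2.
u_1 = 246, v_1 = 162, p_2 = 110, q_2 = 301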